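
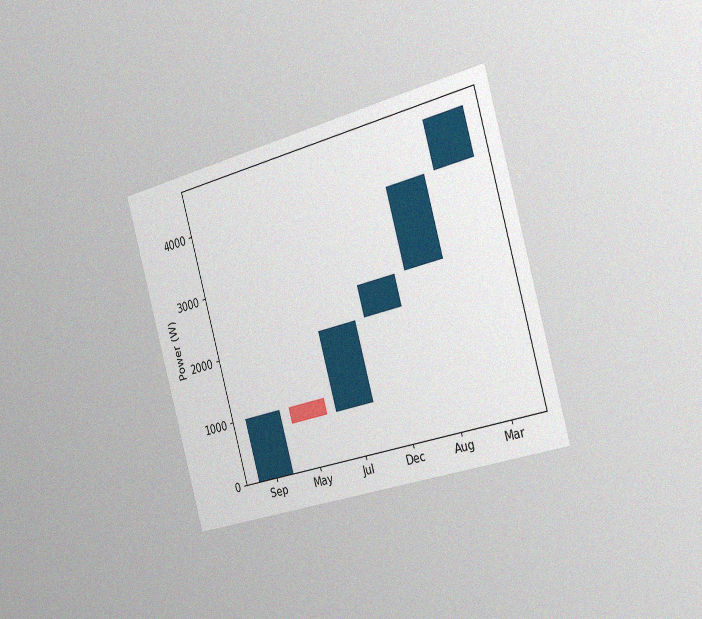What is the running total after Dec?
2500W

The chart is tilted about 16° counter-clockwise and viewed slightly from the right, with some photo noise. After Dec the running total reaches 2500W.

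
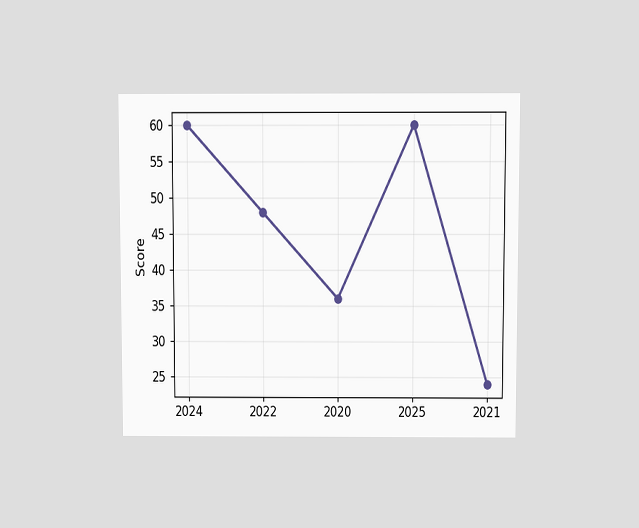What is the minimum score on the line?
24

The chart is viewed at a slight angle. The lowest point is at 2021, and reading across to the y-axis gives 24.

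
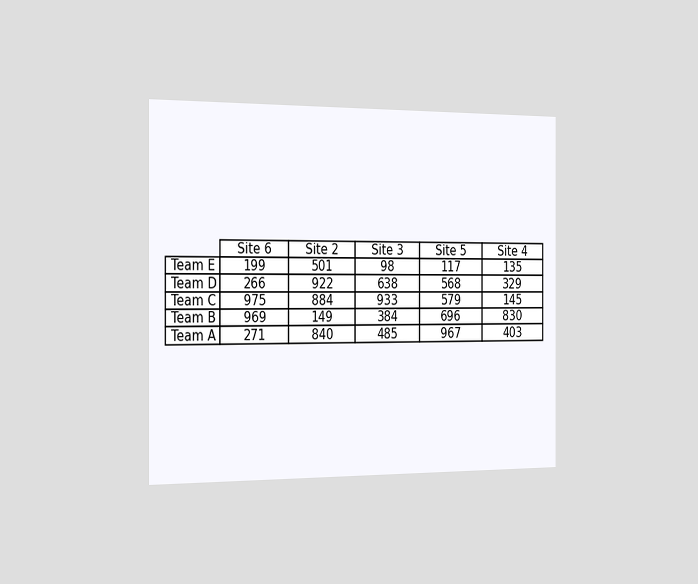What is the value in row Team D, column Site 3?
638

The chart is viewed slightly from the left. The (Team D, Site 3) cell reads 638.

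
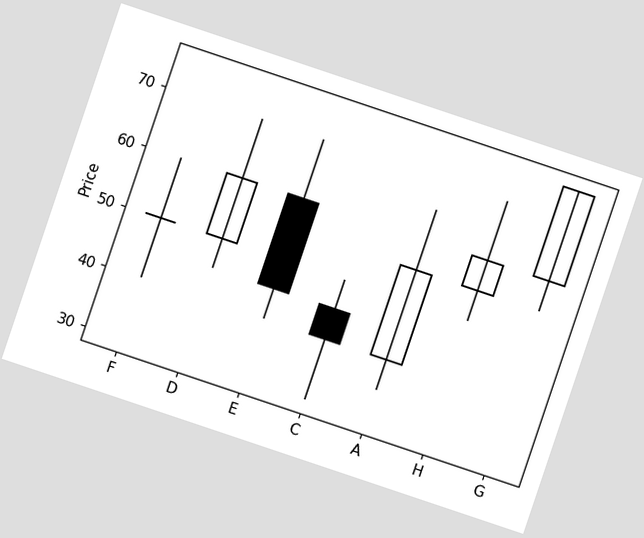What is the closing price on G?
75

The chart is tilted about 19° clockwise. The G candle closes at 75.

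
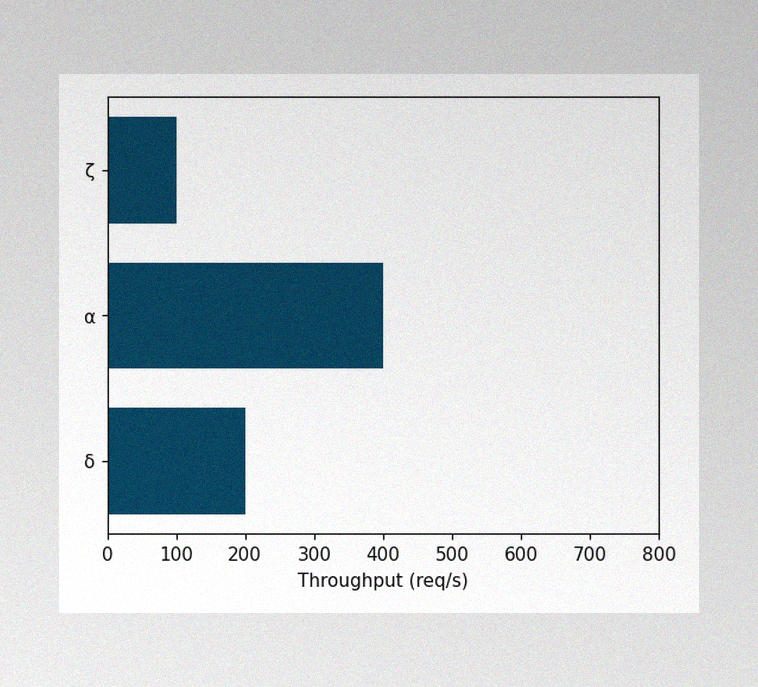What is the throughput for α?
The image has some photo noise and uneven lighting. Reading along the chart's x-axis, the α bar reaches 400req/s.

400req/s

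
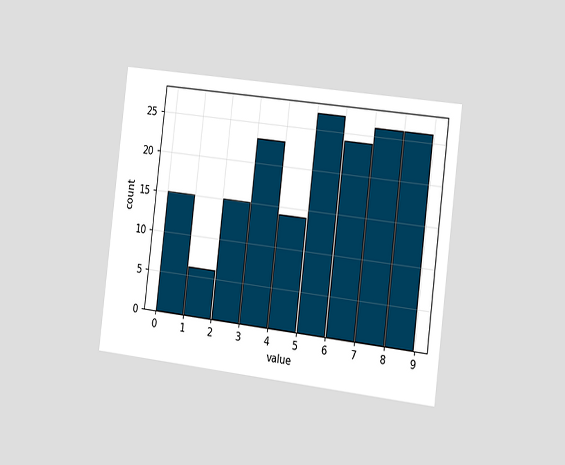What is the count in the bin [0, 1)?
15

The chart is tilted about 7° clockwise and viewed slightly from the right. The [0, 1) bin has height 15.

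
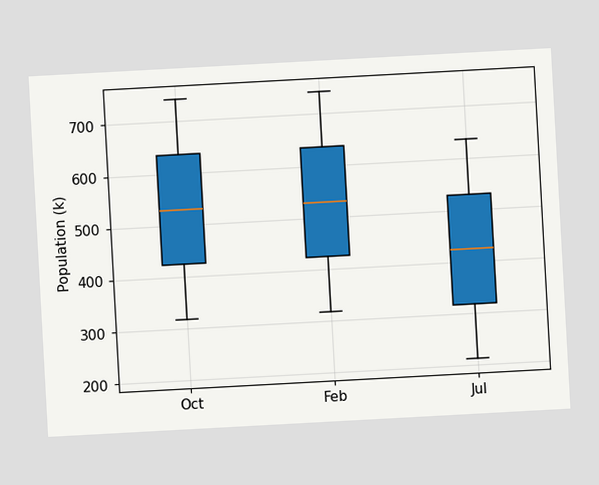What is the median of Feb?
530k

The chart is tilted about 3° counter-clockwise. The median line in the Feb box sits at 530k.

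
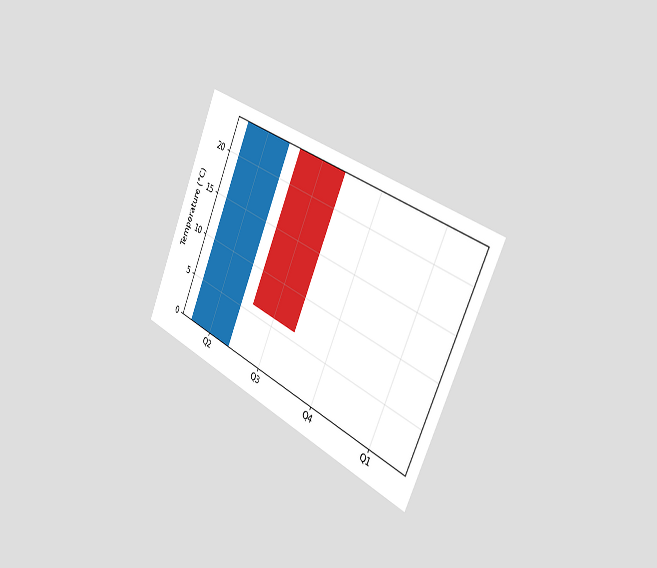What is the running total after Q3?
The chart is tilted about 24° clockwise and viewed slightly from the right. After Q3 the running total reaches 6°C.

6°C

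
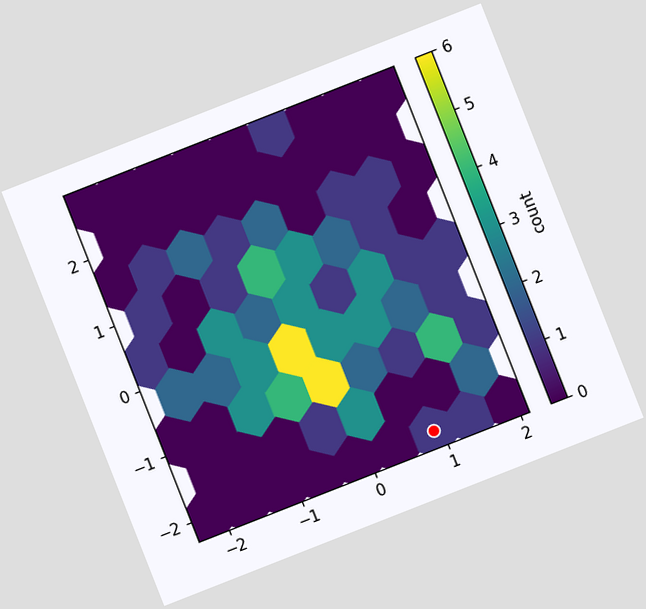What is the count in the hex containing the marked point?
The chart is tilted about 21° counter-clockwise. The marked hex reads 1 on the colorbar.

1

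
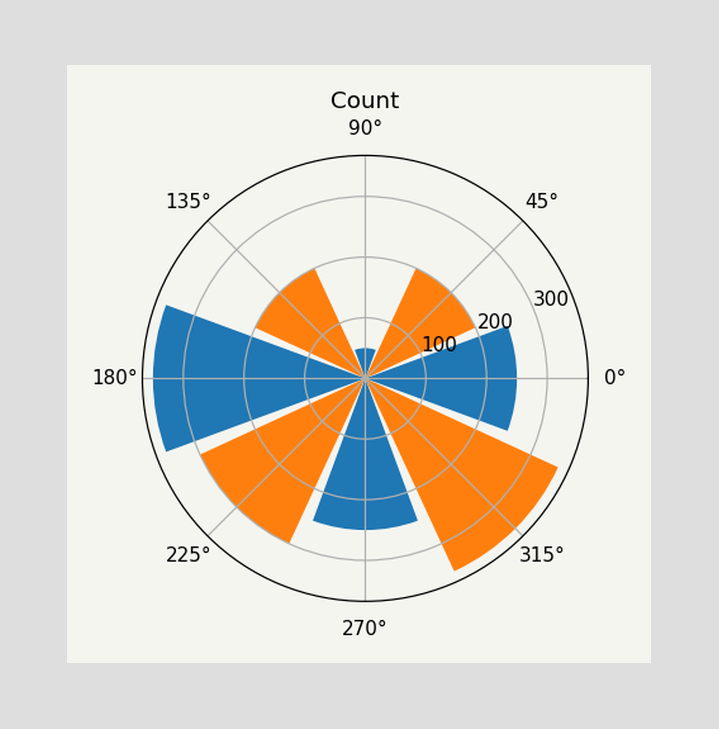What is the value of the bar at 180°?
350

The bar at 180° reaches 350 on the radial axis.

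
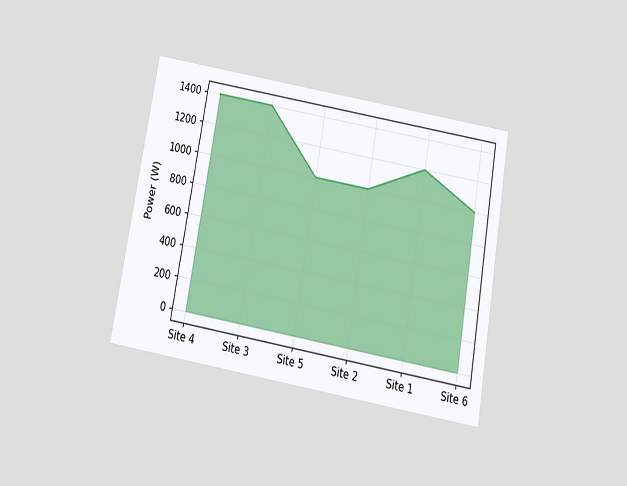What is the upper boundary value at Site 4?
1400W

The chart is tilted about 10° clockwise and viewed slightly from below. At Site 4 the upper boundary is at 1400W.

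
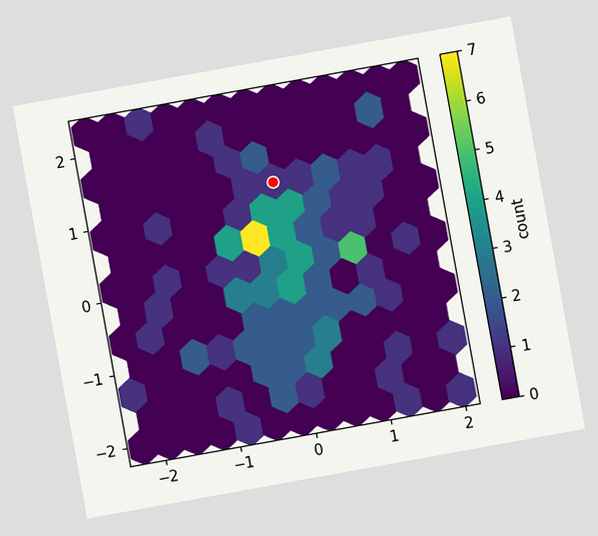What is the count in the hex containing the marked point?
1

The chart is tilted about 10° counter-clockwise. The marked hex reads 1 on the colorbar.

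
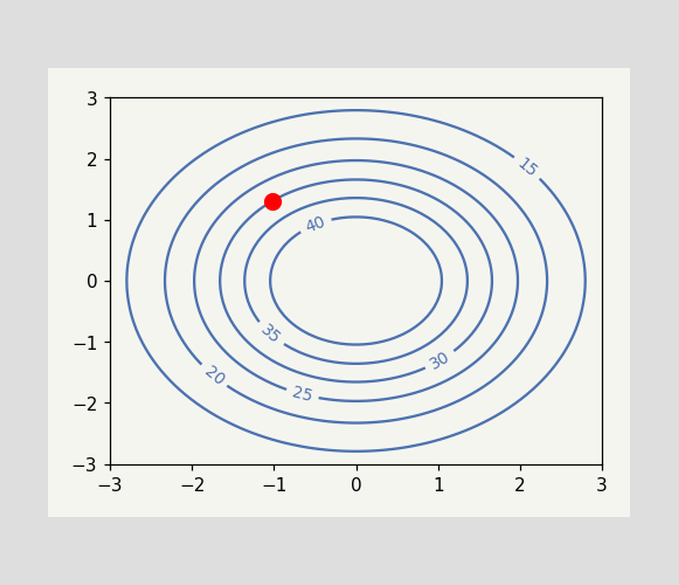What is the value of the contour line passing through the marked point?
The marked point sits on the contour labelled 30.

30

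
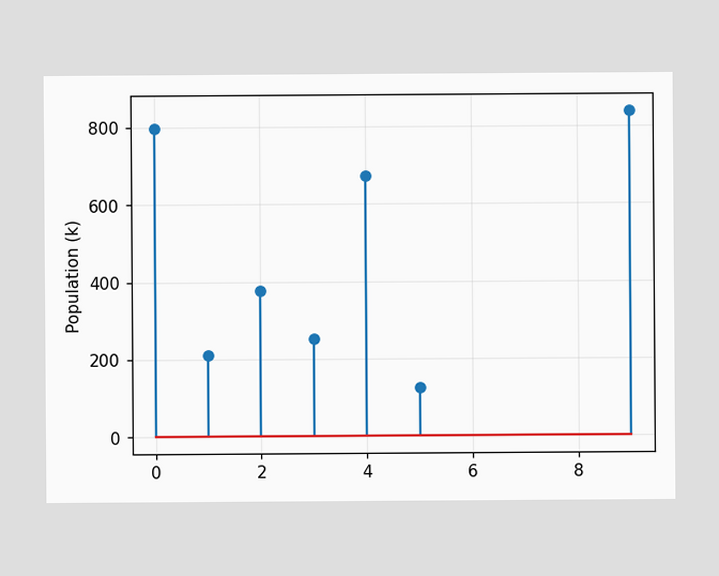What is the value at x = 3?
The stem at x=3 reaches 252k.

252k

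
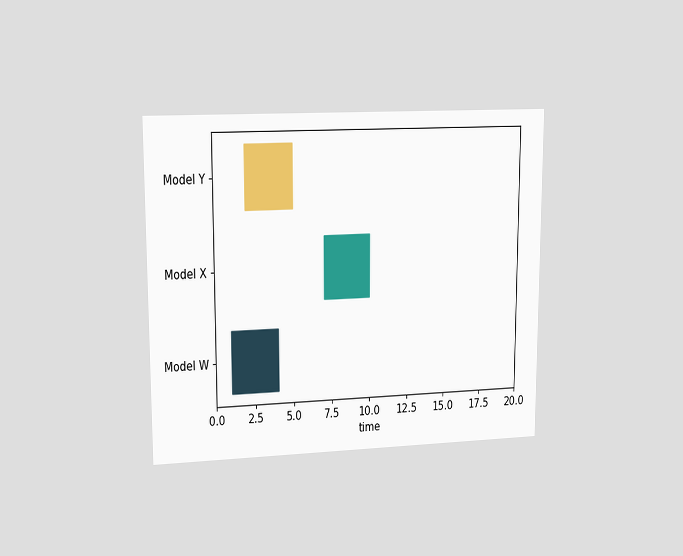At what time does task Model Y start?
2

The chart is viewed at a slight angle. The Model Y bar begins at t=2.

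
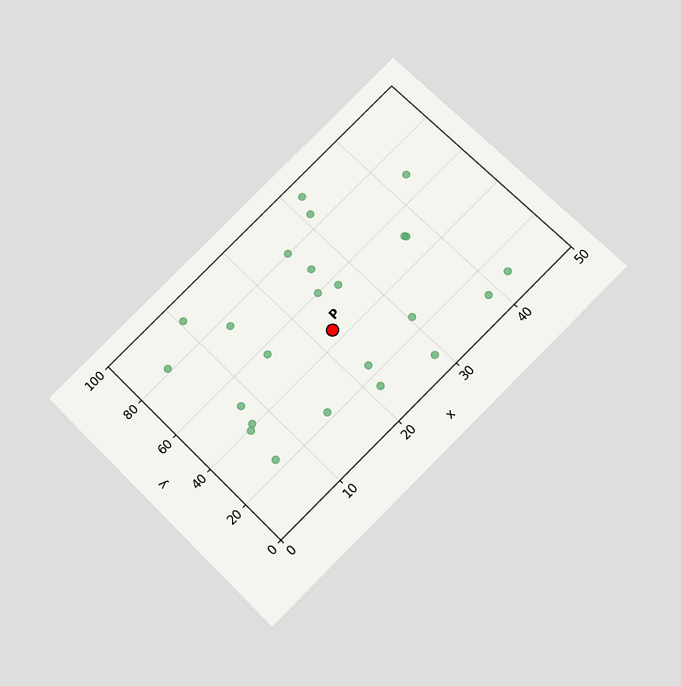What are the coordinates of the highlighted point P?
The chart is tilted about 45° counter-clockwise and viewed slightly from below. Following the gridlines from P to each axis, P sits at (22.5, 45).

(22.5, 45)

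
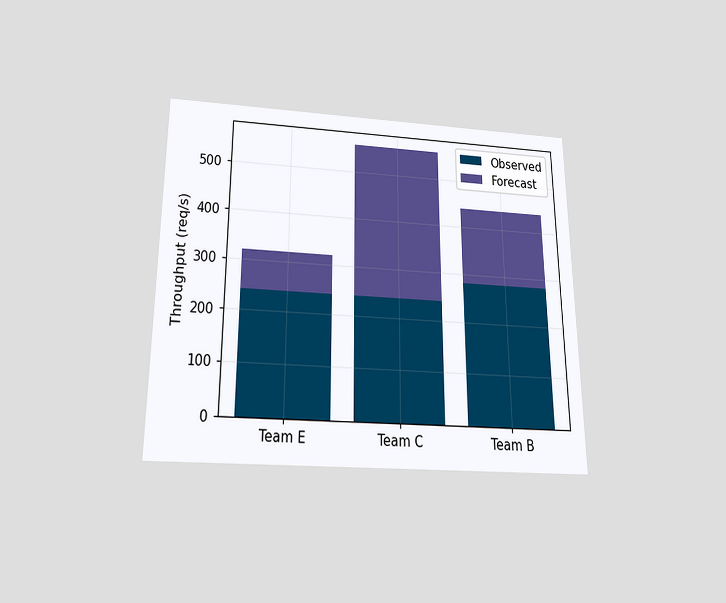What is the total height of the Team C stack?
The chart is viewed slightly from below. The Team C stack's top reaches 560req/s on the y-axis.

560req/s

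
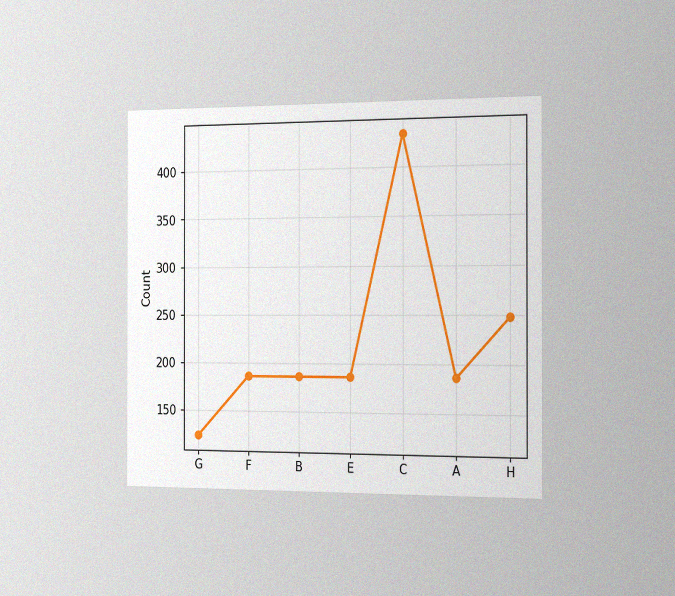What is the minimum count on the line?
The chart is viewed slightly from the right, with some photo noise. The lowest point is at G, and reading across to the y-axis gives 124.

124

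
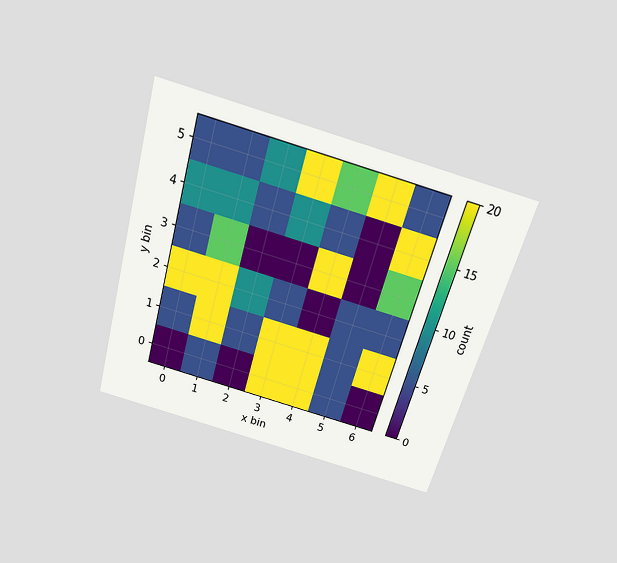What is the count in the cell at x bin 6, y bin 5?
The chart is tilted about 16° clockwise and viewed slightly from above. Matching the cell (6, 5) against the colorbar gives 5.

5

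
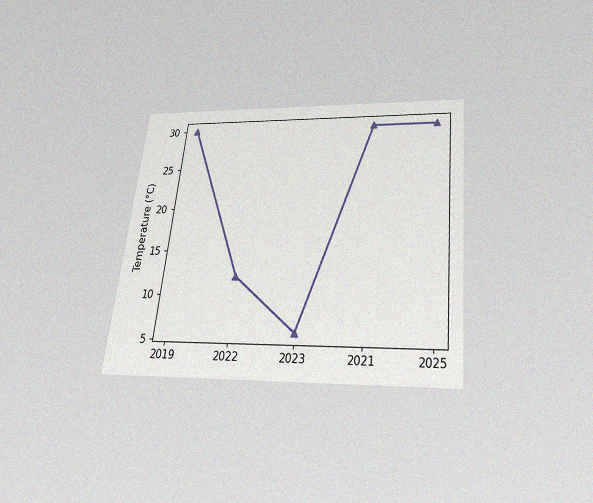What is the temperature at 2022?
12°C

The chart is tilted about 6° clockwise and viewed slightly from below, with some photo noise. At 2022, the line is at 12°C.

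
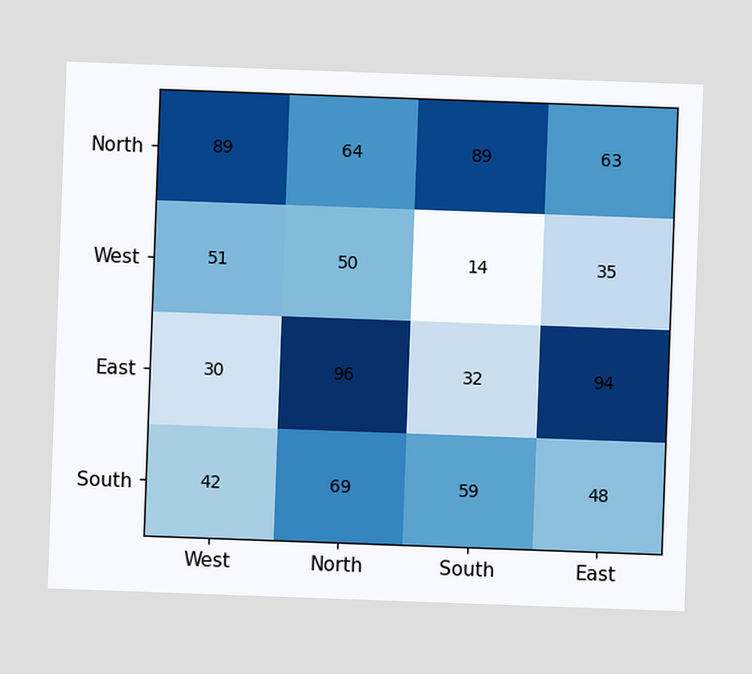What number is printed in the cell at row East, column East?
The chart is tilted about 2° clockwise. The (East, East) cell reads 94.

94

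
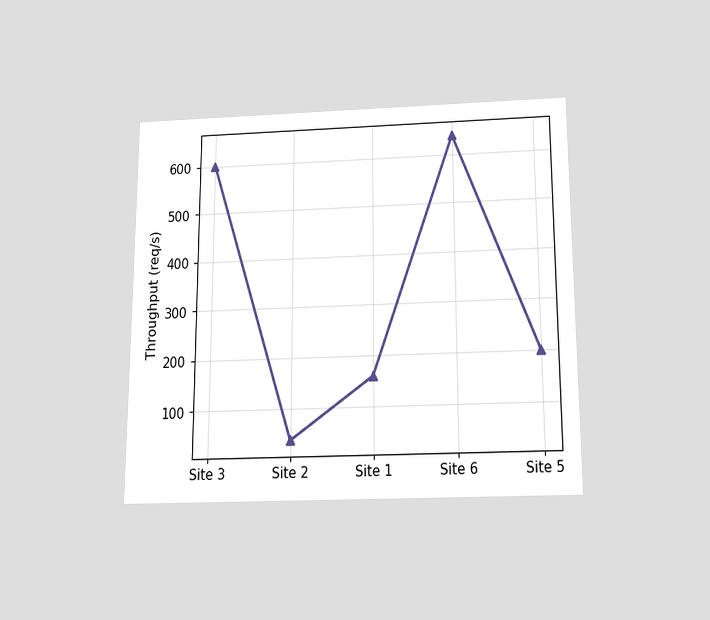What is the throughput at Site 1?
The chart is viewed slightly from below. At Site 1, the line is at 160req/s.

160req/s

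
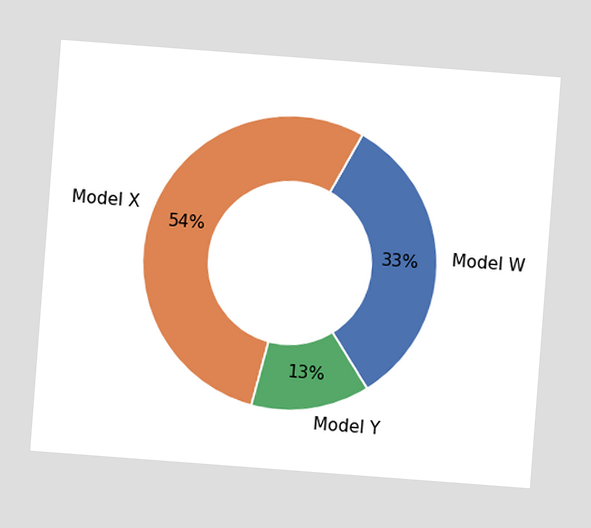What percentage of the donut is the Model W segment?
The chart is tilted about 4° clockwise. The Model W segment takes up 33% of the ring.

33%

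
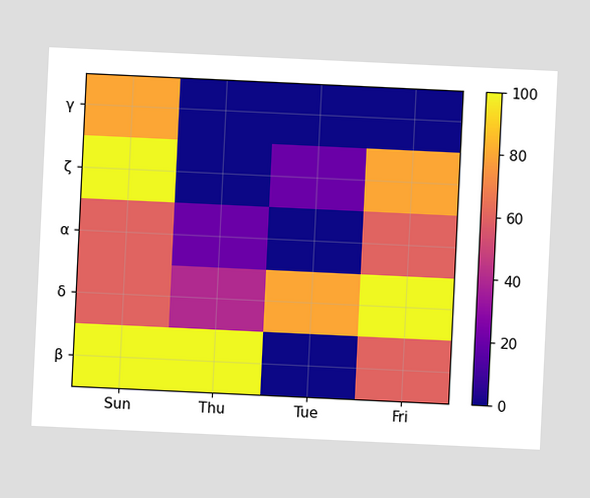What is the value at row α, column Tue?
0

The chart is tilted about 3° clockwise. Matching cell (α, Tue) against the colorbar gives 0.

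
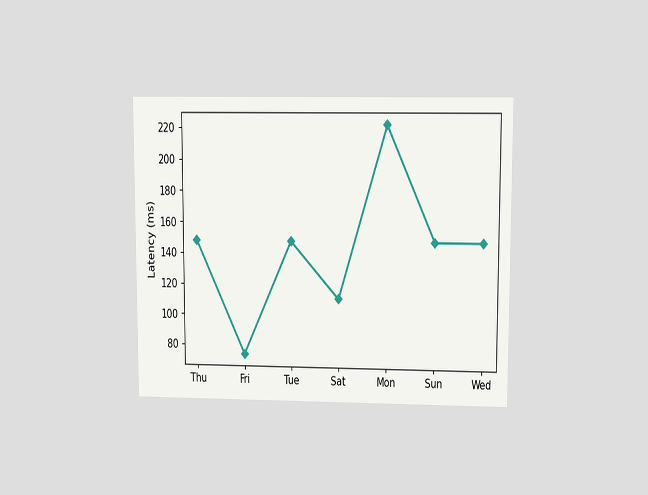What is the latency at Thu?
148ms

The chart is viewed at a slight angle. At Thu, the line is at 148ms.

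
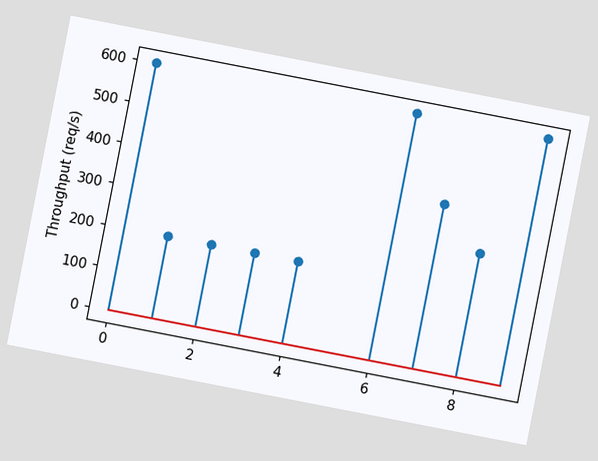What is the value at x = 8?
The chart is tilted about 11° clockwise. The stem at x=8 reaches 300req/s.

300req/s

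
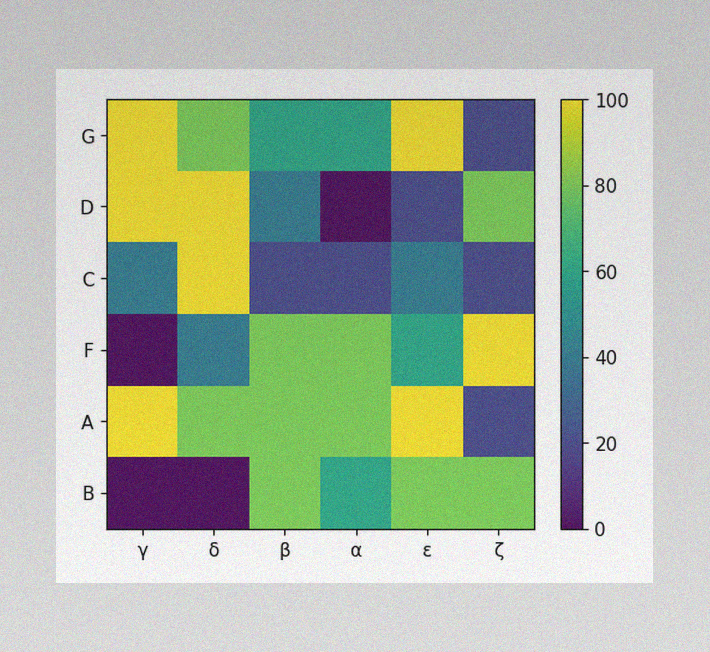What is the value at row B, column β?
80

The image has some photo noise and uneven lighting. Matching cell (B, β) against the colorbar gives 80.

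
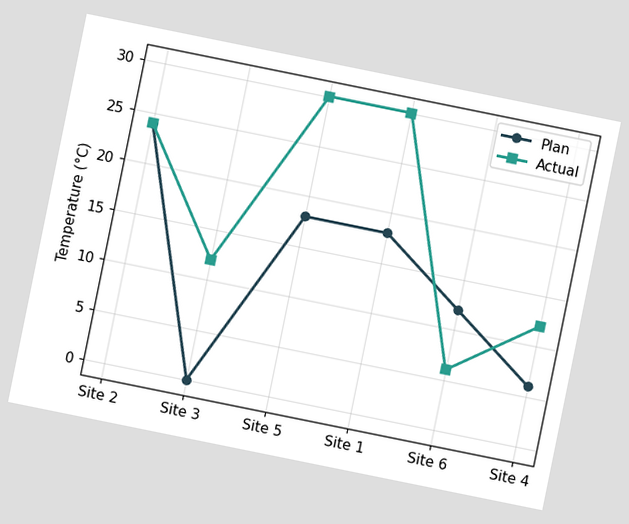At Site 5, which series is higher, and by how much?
The chart is tilted about 11° clockwise. At Site 5, Actual sits above the other line by 12°C.

Actual, by 12°C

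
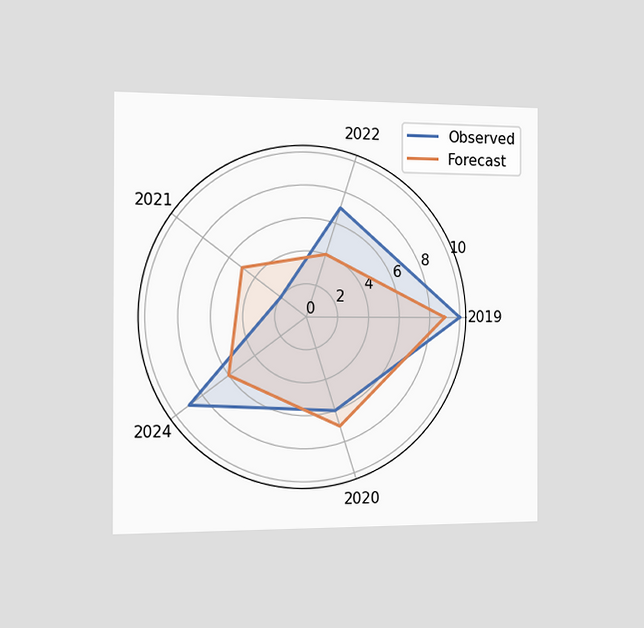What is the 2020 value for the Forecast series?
7

The chart is viewed slightly from the left. On the 2020 axis, Forecast reaches 7.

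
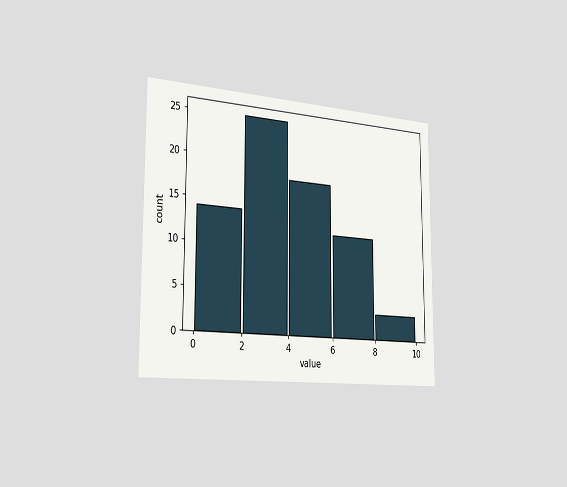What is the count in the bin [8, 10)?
The chart is viewed slightly from the left. The [8, 10) bin has height 3.

3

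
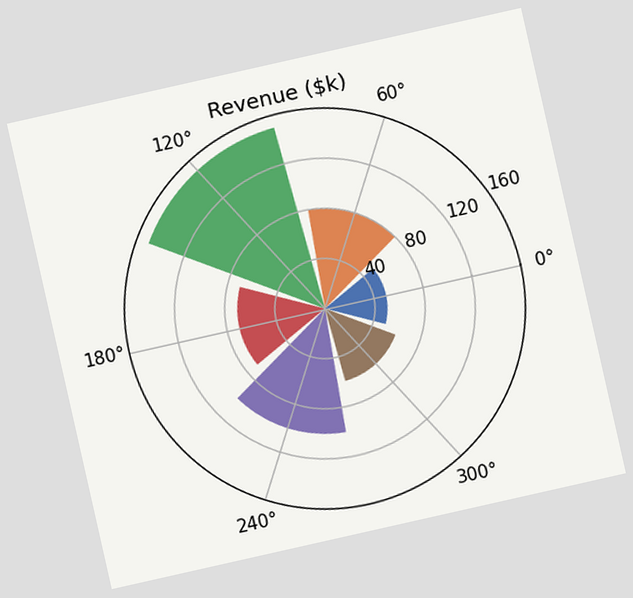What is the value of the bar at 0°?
The chart is tilted about 13° counter-clockwise. The bar at 0° reaches $50k on the radial axis.

$50k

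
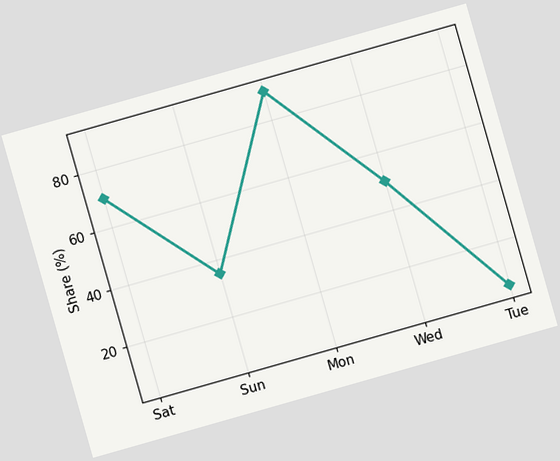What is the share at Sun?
The chart is tilted about 16° counter-clockwise. At Sun, the line is at 35%.

35%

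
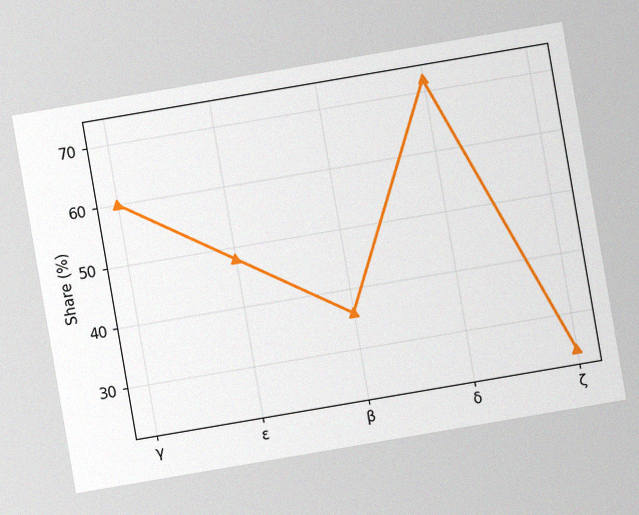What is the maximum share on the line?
72%

The chart is tilted about 10° counter-clockwise, with some photo noise. The highest point is at δ, and reading across to the y-axis gives 72%.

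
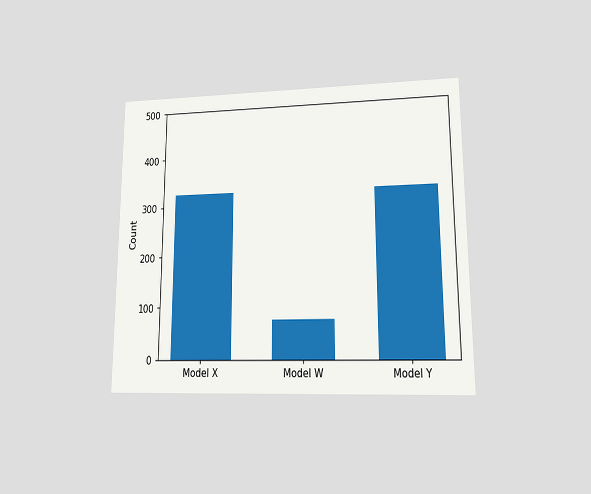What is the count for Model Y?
325

The chart is viewed at a slight angle. Reading along the chart's y-axis, the Model Y bar reaches 325.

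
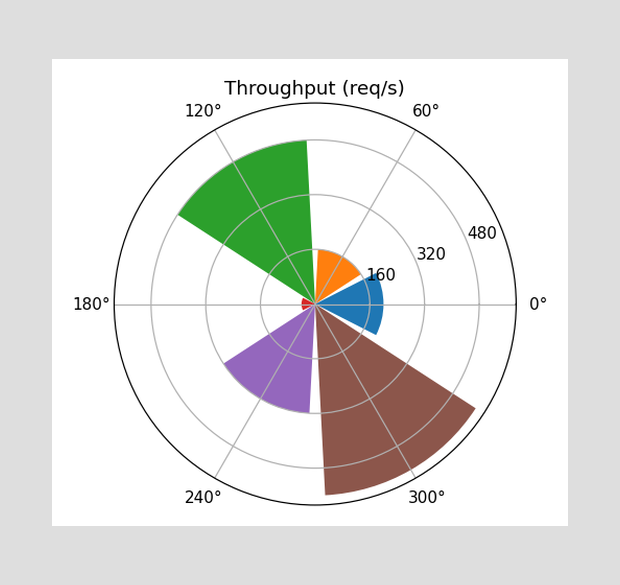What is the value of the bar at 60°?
160req/s

The bar at 60° reaches 160req/s on the radial axis.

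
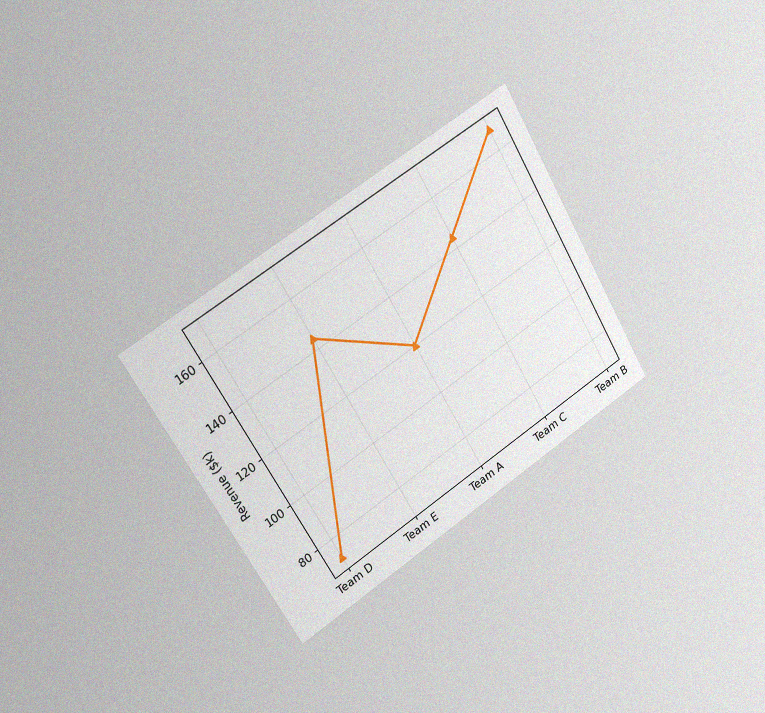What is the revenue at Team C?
The chart is tilted about 31° counter-clockwise and viewed slightly from the left, with some photo noise. At Team C, the line is at $144k.

$144k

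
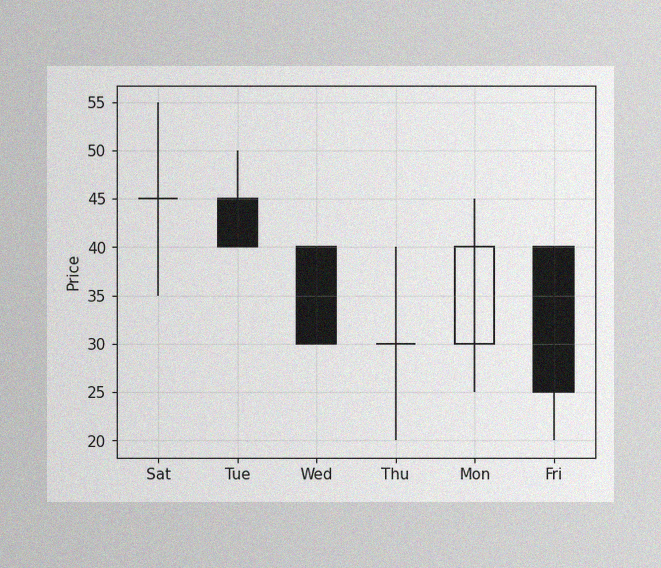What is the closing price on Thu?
30

The image has some photo noise and uneven lighting. The Thu candle closes at 30.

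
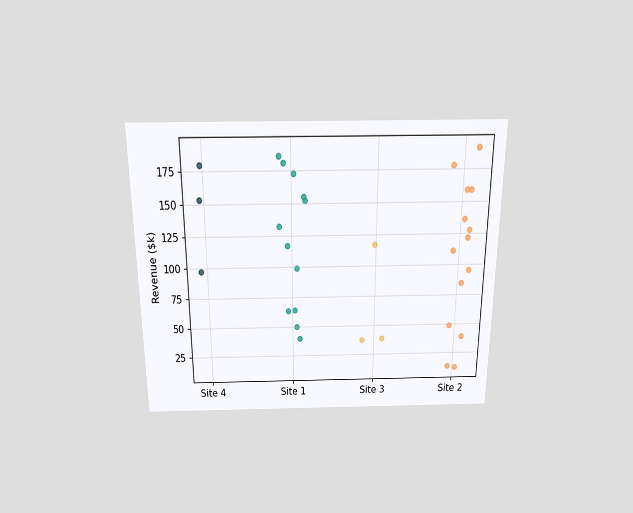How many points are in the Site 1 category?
12

The chart is viewed slightly from above. Counting the markers in the Site 1 column gives 12.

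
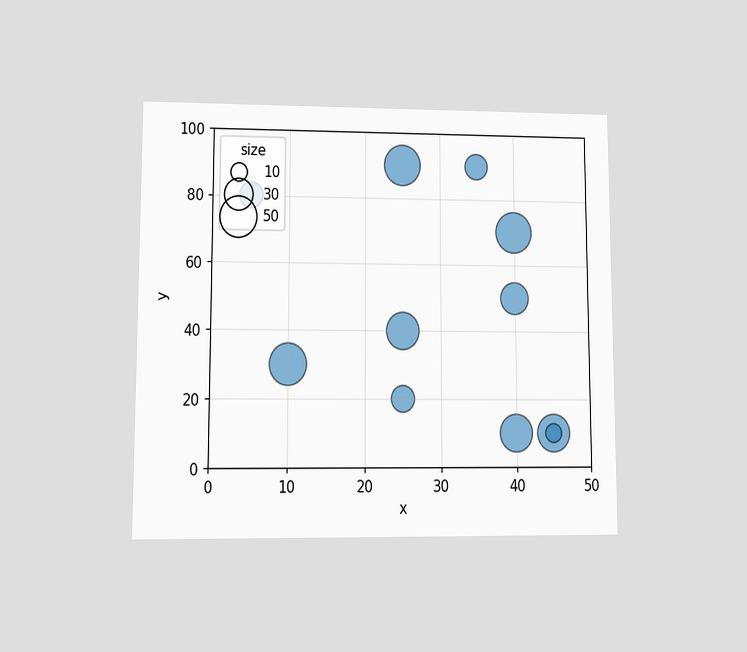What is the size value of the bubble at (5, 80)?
20

The chart is viewed at a slight angle. Matching the bubble at (5, 80) against the size legend gives 20.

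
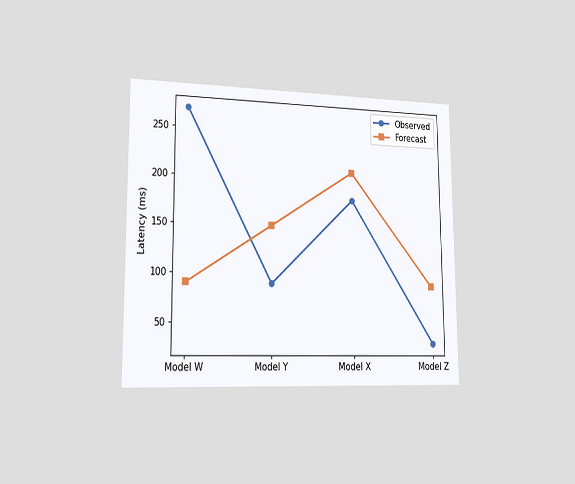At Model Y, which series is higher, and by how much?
Forecast, by 60ms

The chart is viewed slightly from the left. At Model Y, Forecast sits above the other line by 60ms.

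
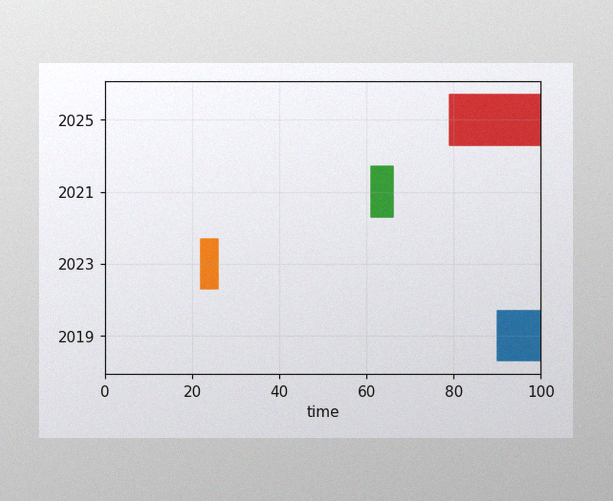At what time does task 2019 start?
The image has some photo noise and uneven lighting. The 2019 bar begins at t=90.

90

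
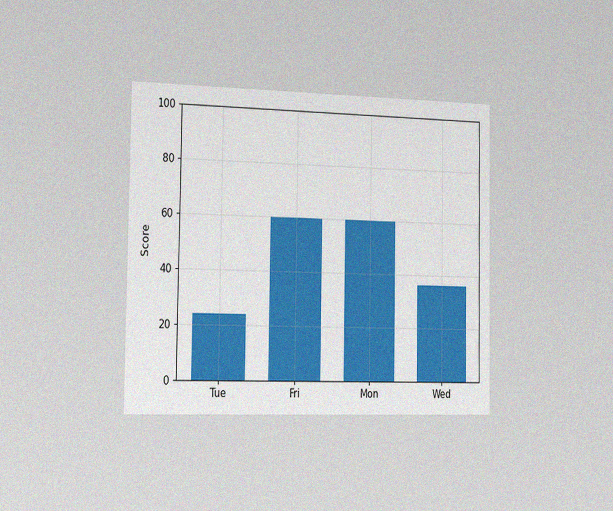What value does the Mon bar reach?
60

The chart is viewed slightly from the left, with some photo noise. Reading along the chart's y-axis, the Mon bar reaches 60.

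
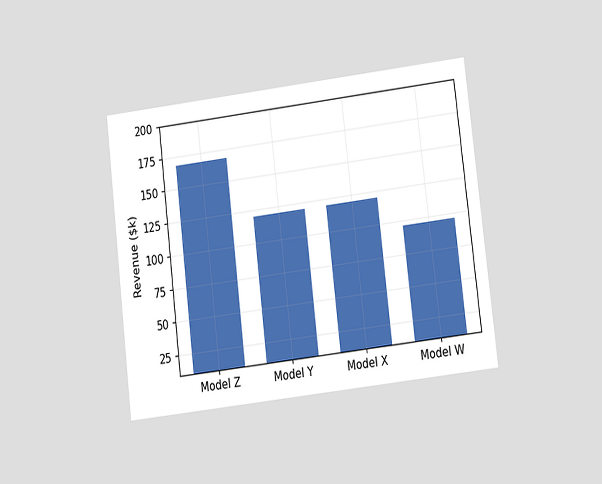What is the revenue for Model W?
The chart is tilted about 7° counter-clockwise and viewed at a slight angle. Reading along the chart's y-axis, the Model W bar reaches $96k.

$96k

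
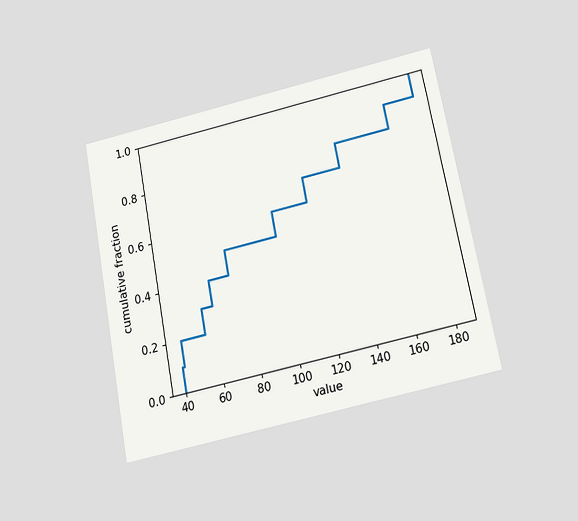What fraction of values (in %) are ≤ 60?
40%

The chart is tilted about 11° counter-clockwise and viewed slightly from below. At x=60 the ECDF step is at 40%.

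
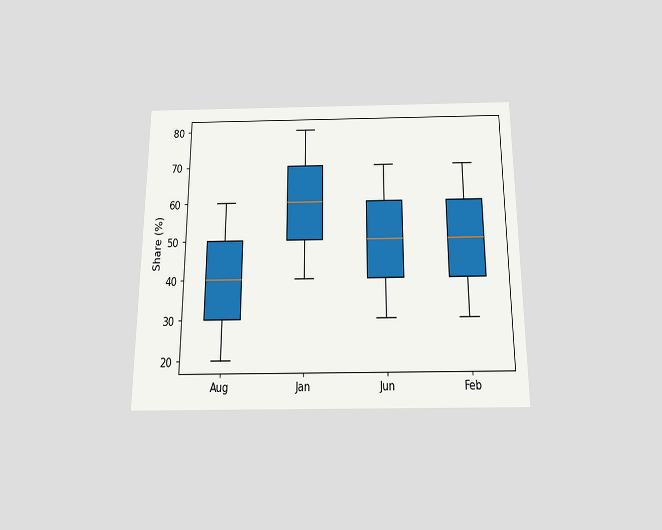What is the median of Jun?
50%

The chart is viewed slightly from below. The median line in the Jun box sits at 50%.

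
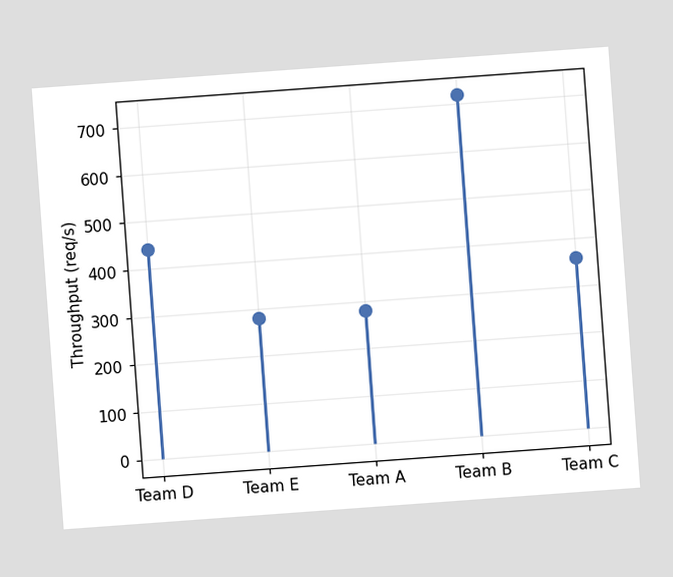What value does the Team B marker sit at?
The chart is tilted about 4° counter-clockwise. The Team B marker sits at 720req/s.

720req/s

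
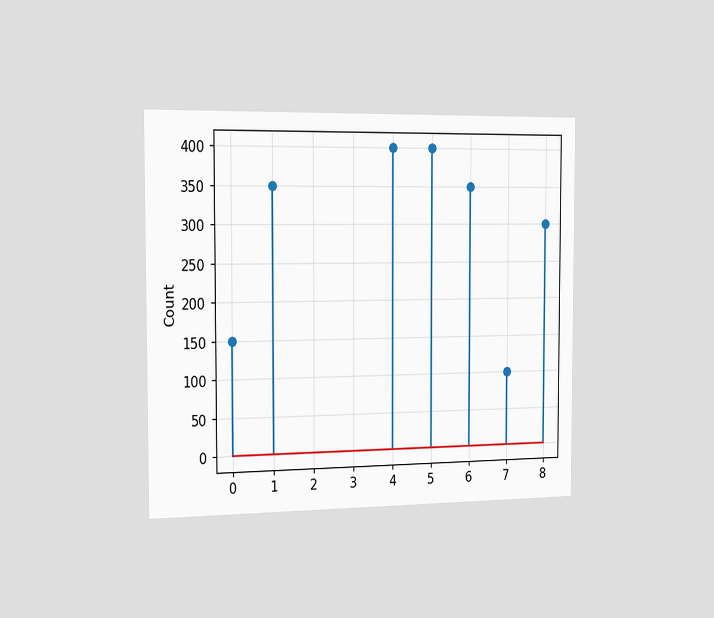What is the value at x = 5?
400

The chart is viewed slightly from the left. The stem at x=5 reaches 400.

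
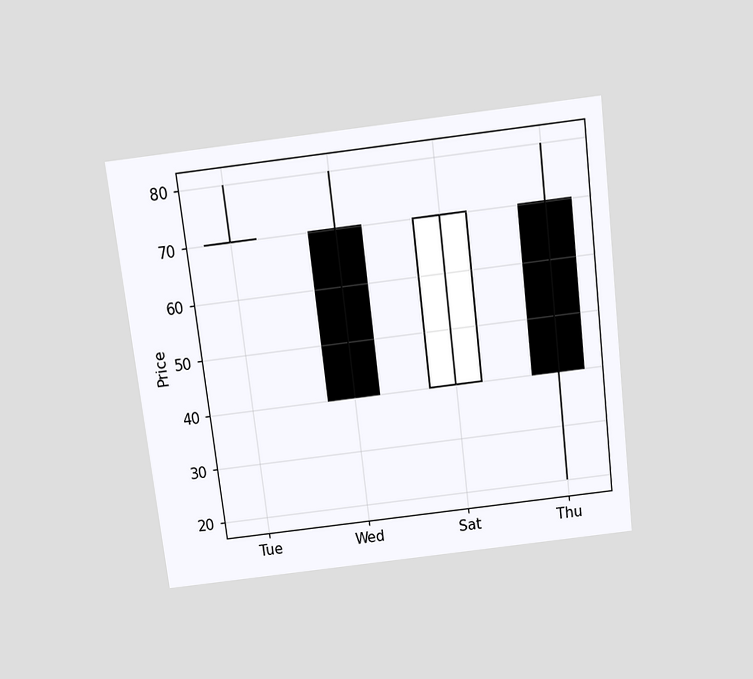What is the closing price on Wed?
The chart is tilted about 7° counter-clockwise and viewed slightly from above. The Wed candle closes at 40.

40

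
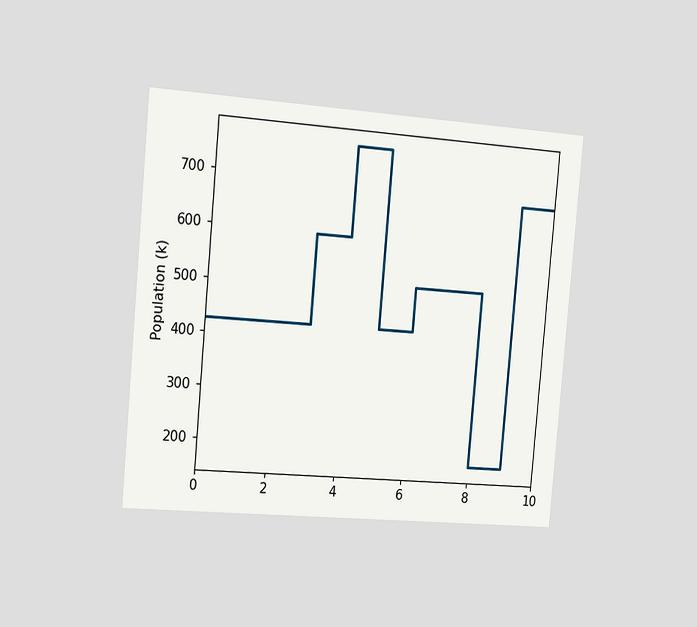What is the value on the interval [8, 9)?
The chart is tilted about 5° clockwise and viewed slightly from the left. On [8, 9) the step sits at 170k.

170k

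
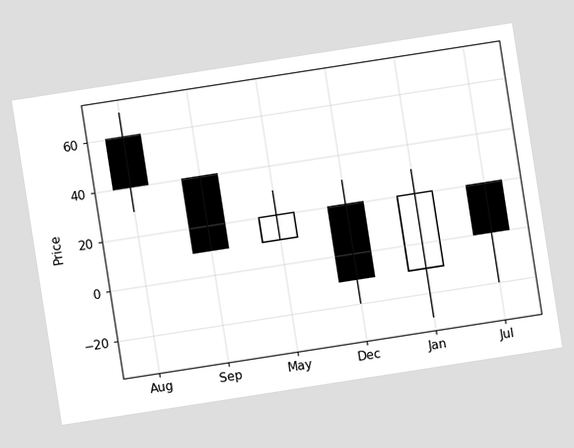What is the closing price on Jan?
20

The chart is tilted about 9° counter-clockwise. The Jan candle closes at 20.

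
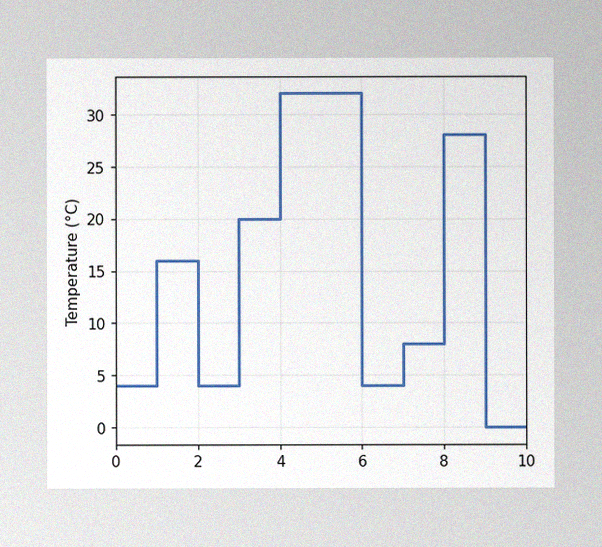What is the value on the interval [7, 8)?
8°C

The image has some photo noise and uneven lighting. On [7, 8) the step sits at 8°C.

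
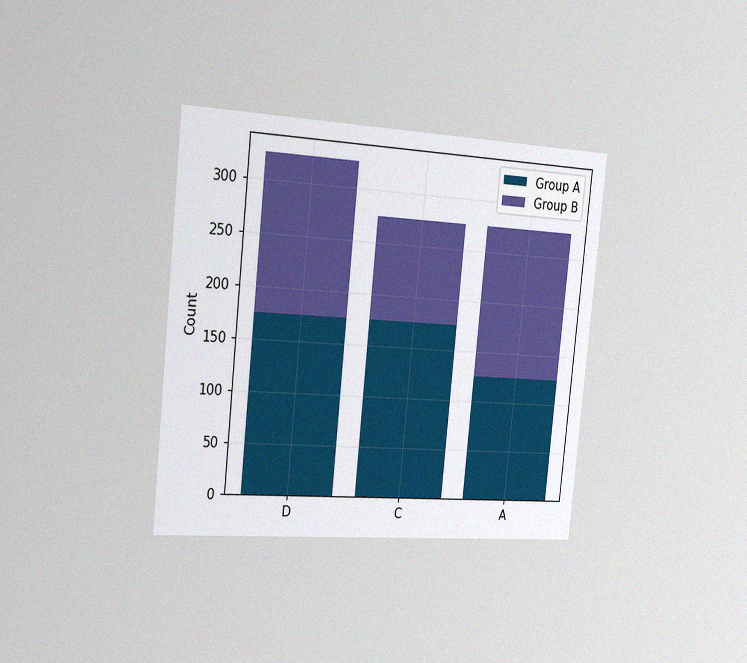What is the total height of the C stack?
275

The chart is tilted about 6° clockwise and viewed slightly from the left, with some photo noise. The C stack's top reaches 275 on the y-axis.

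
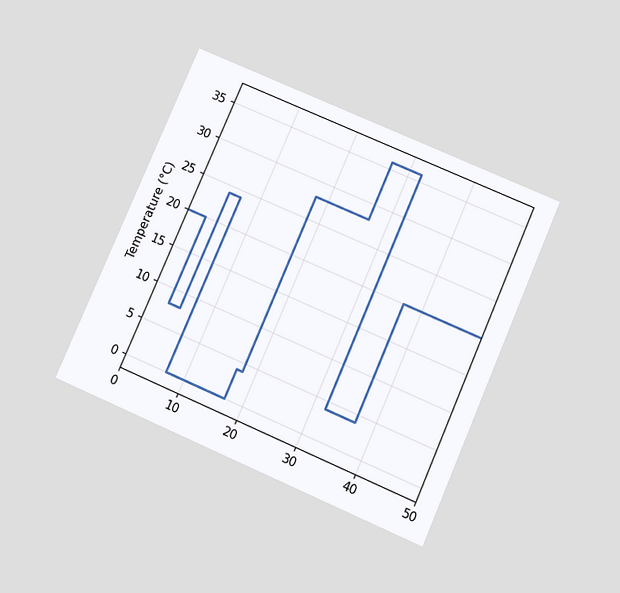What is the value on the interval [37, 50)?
20°C

The chart is tilted about 23° clockwise and viewed slightly from below. On [37, 50) the step sits at 20°C.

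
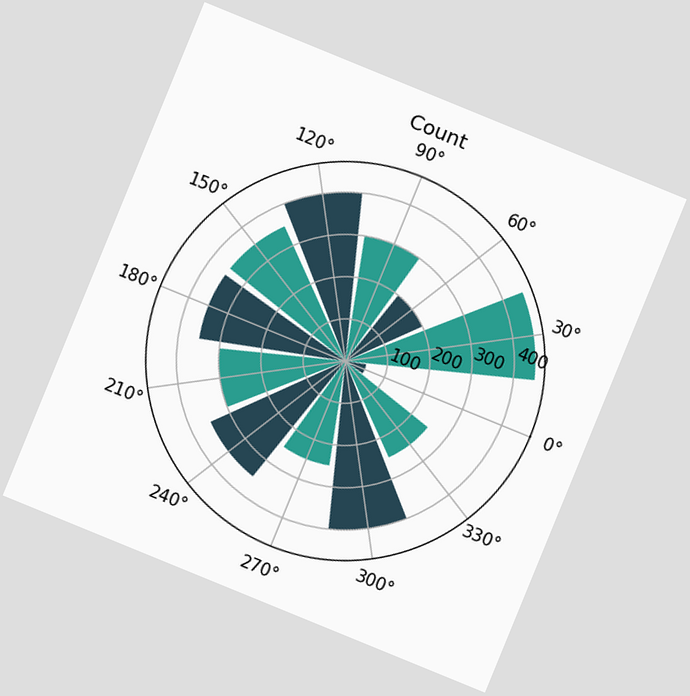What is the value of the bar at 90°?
The chart is tilted about 22° clockwise. The bar at 90° reaches 300 on the radial axis.

300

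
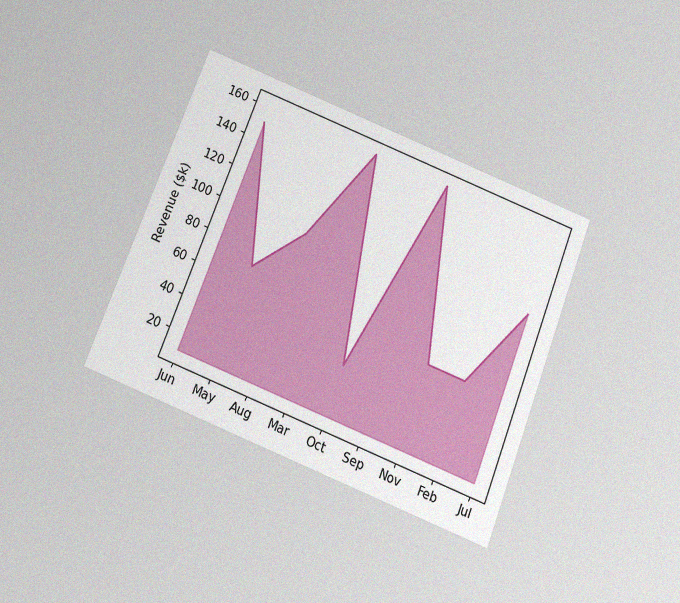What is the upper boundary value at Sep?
The chart is tilted about 21° clockwise and viewed slightly from below, with some photo noise. At Sep the upper boundary is at $160k.

$160k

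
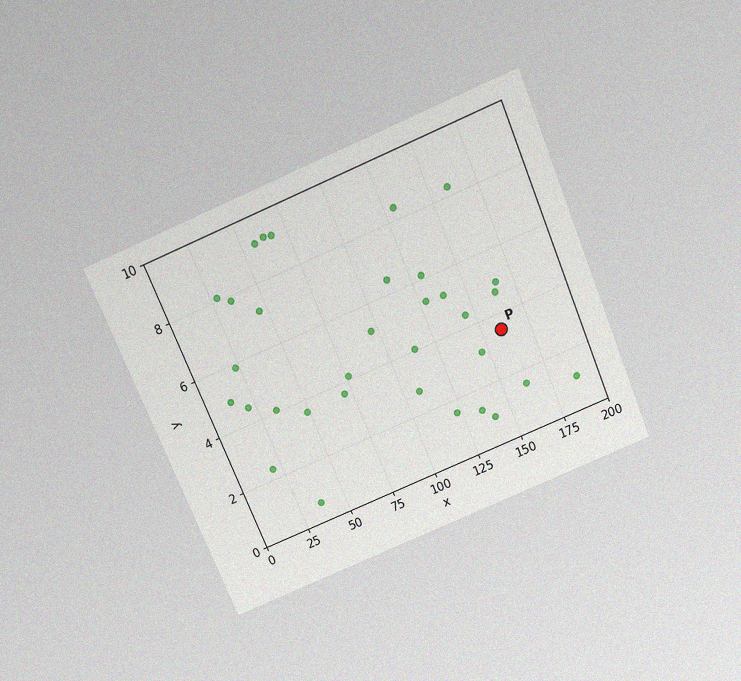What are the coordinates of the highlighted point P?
The chart is tilted about 23° counter-clockwise and viewed slightly from above, with some photo noise. Following the gridlines from P to each axis, P sits at (160, 3.5).

(160, 3.5)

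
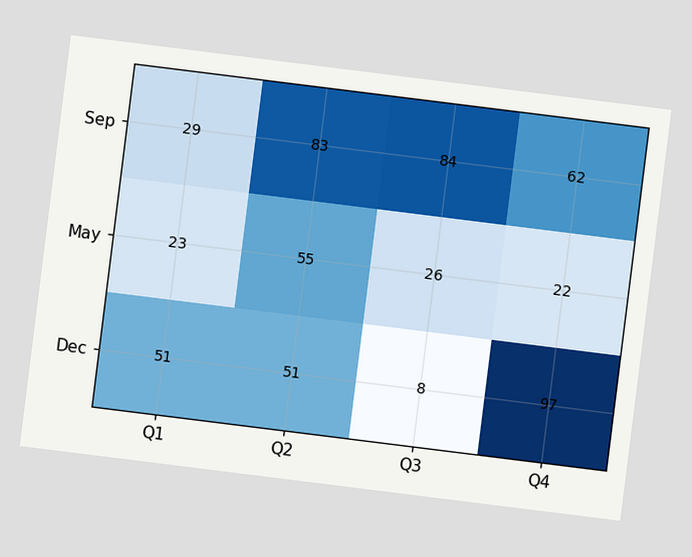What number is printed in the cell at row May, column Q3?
The chart is tilted about 7° clockwise. The (May, Q3) cell reads 26.

26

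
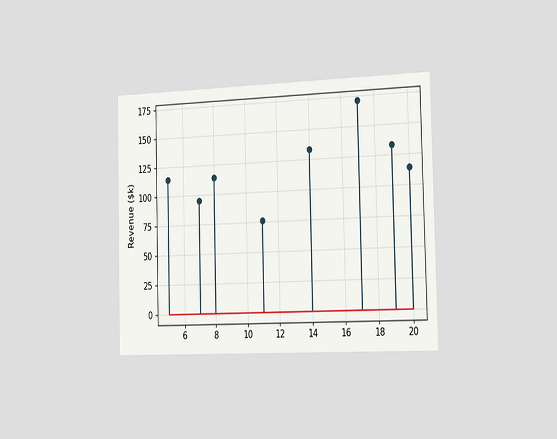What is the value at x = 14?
The chart is viewed slightly from the right. The stem at x=14 reaches $133k.

$133k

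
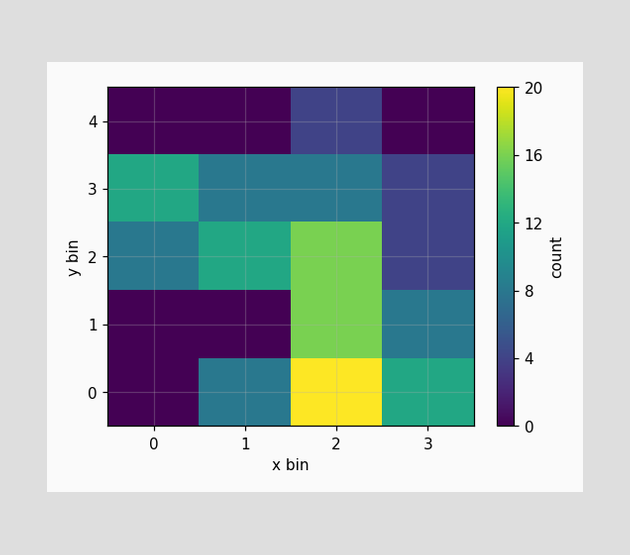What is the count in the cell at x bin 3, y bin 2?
4

Matching the cell (3, 2) against the colorbar gives 4.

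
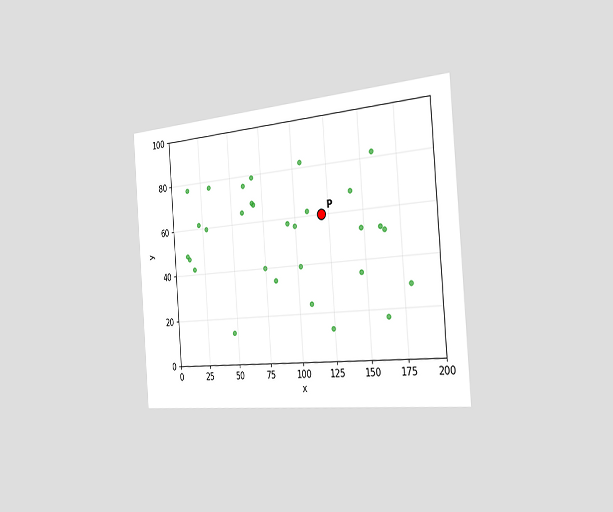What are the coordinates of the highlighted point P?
(120, 60)

The chart is tilted about 4° counter-clockwise and viewed slightly from the right. Following the gridlines from P to each axis, P sits at (120, 60).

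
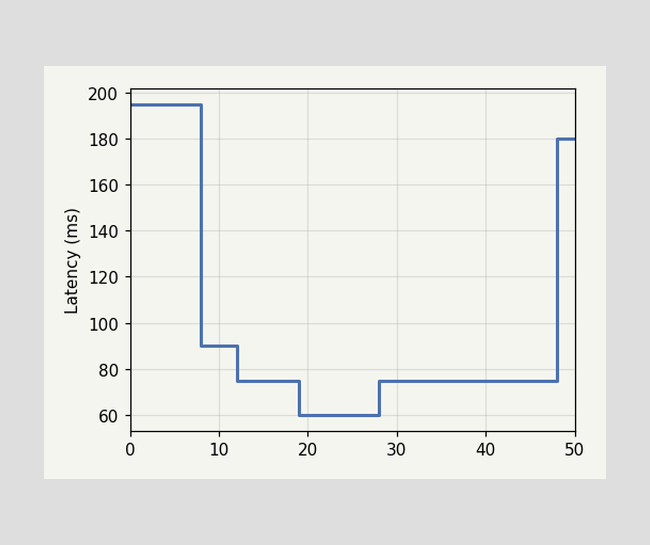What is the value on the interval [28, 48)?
On [28, 48) the step sits at 75ms.

75ms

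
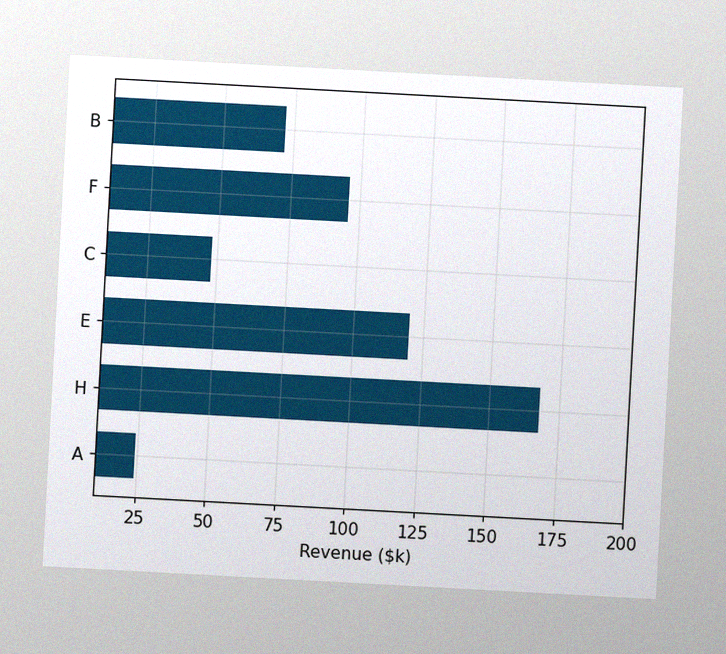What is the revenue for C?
$48k

The chart is tilted about 3° clockwise, with some photo noise. Reading along the chart's x-axis, the C bar reaches $48k.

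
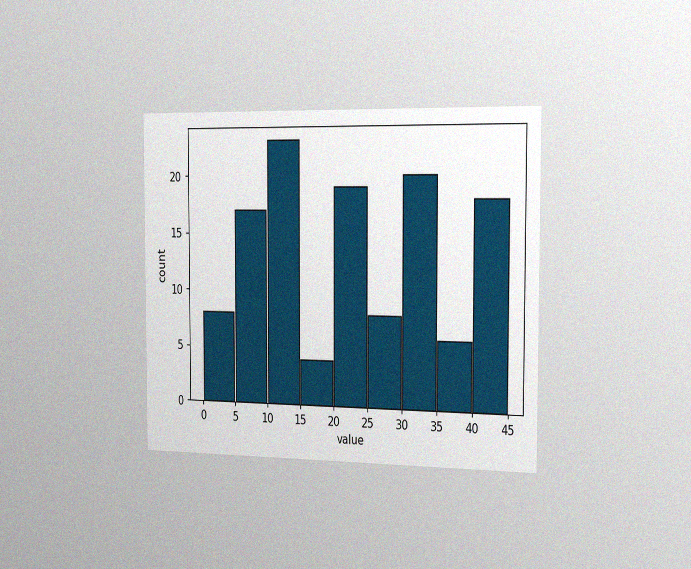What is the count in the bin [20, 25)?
19

The chart is viewed slightly from the right, with some photo noise. The [20, 25) bin has height 19.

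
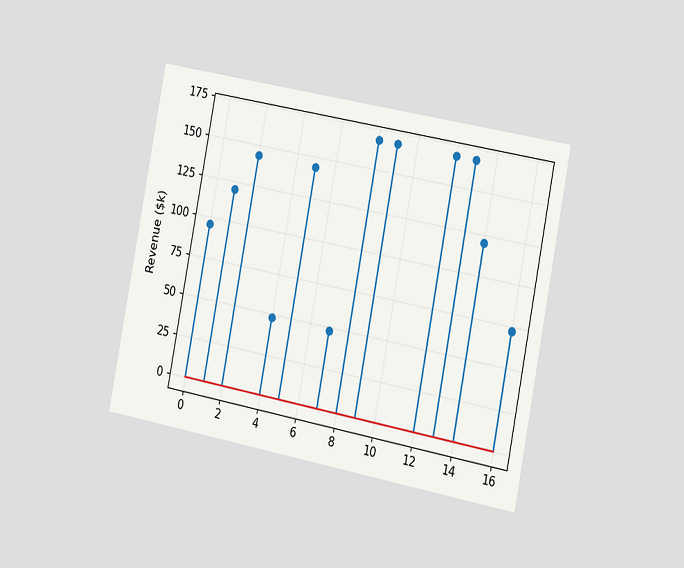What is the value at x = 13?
$168k

The chart is tilted about 11° clockwise and viewed slightly from the right. The stem at x=13 reaches $168k.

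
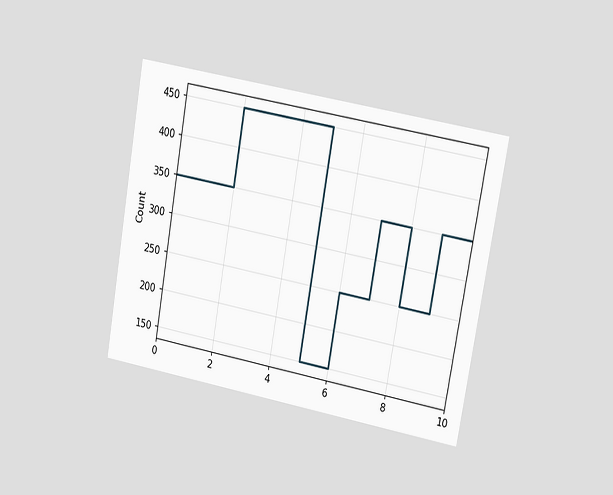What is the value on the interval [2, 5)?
The chart is tilted about 10° clockwise and viewed at a slight angle. On [2, 5) the step sits at 450.

450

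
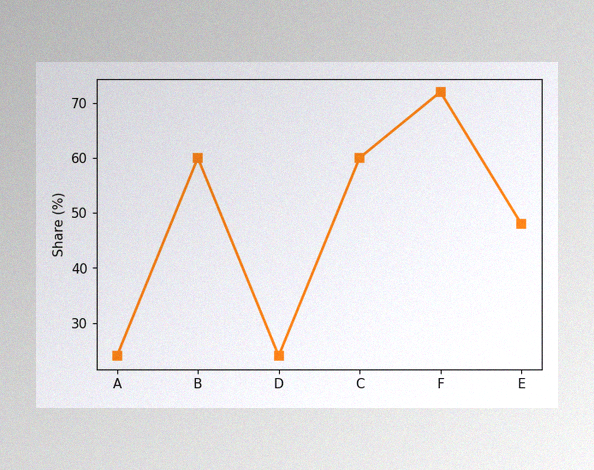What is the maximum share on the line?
The image has some photo noise and uneven lighting. The highest point is at F, and reading across to the y-axis gives 72%.

72%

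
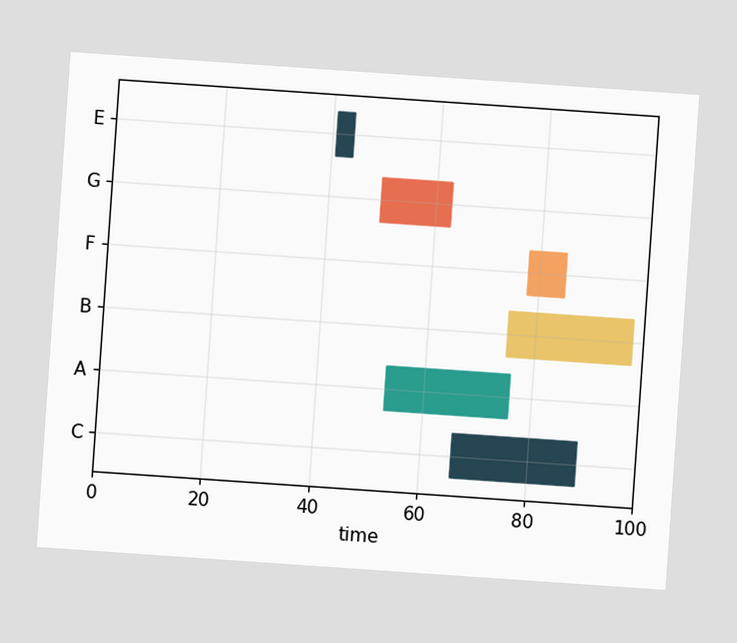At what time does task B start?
The chart is tilted about 4° clockwise. The B bar begins at t=75.

75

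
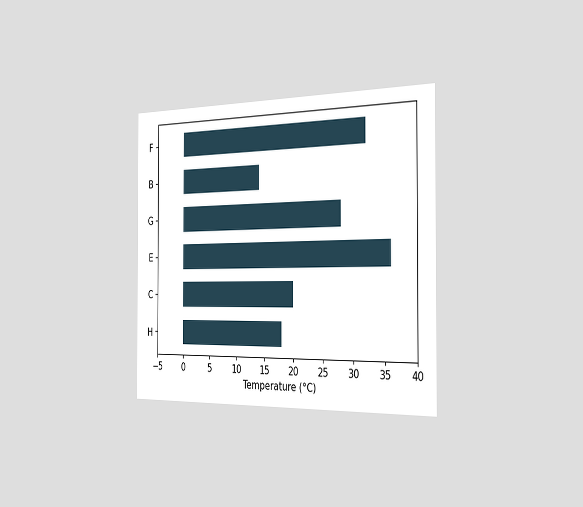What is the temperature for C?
20°C

The chart is viewed slightly from the right. Reading along the chart's x-axis, the C bar reaches 20°C.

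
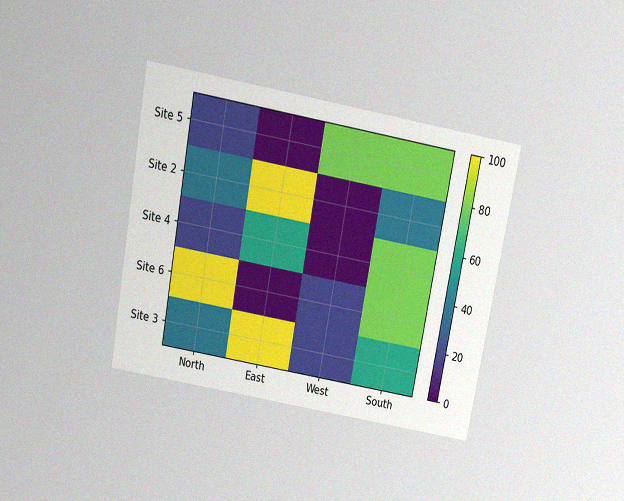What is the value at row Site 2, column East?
The chart is tilted about 10° clockwise and viewed slightly from above, with some photo noise. Matching cell (Site 2, East) against the colorbar gives 100.

100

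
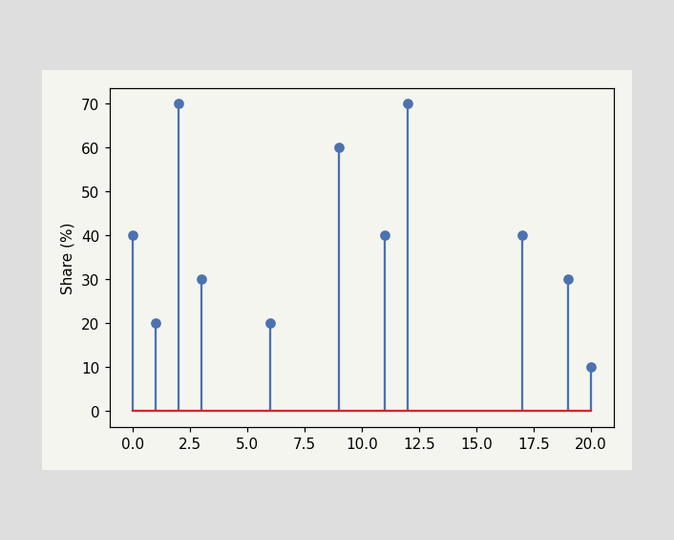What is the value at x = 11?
40%

The stem at x=11 reaches 40%.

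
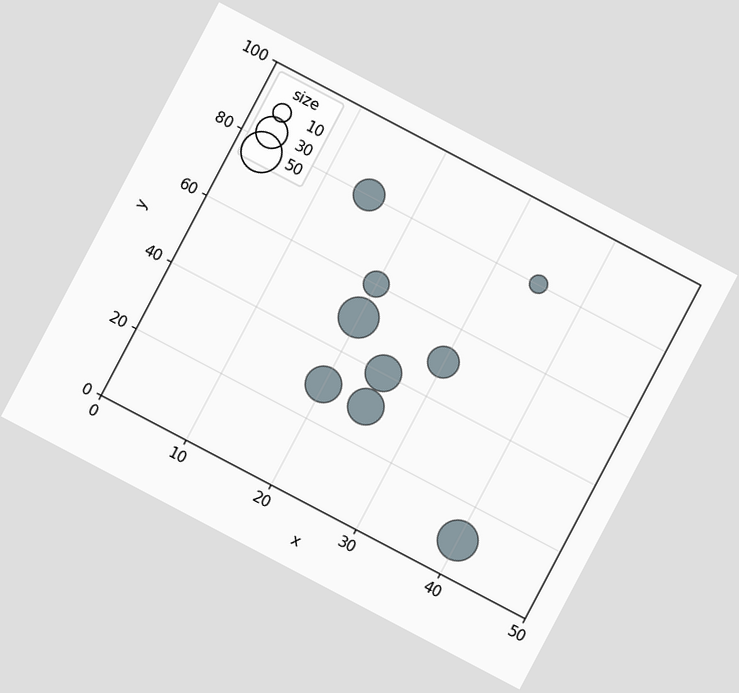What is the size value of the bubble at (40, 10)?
50

The chart is tilted about 28° clockwise. Matching the bubble at (40, 10) against the size legend gives 50.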